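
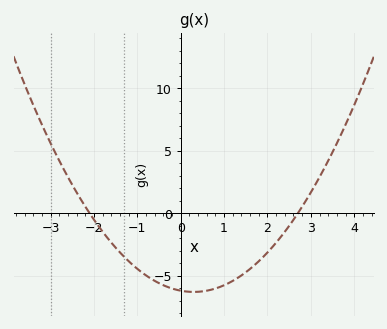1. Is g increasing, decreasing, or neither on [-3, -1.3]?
decreasing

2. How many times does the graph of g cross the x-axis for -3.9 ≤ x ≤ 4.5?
2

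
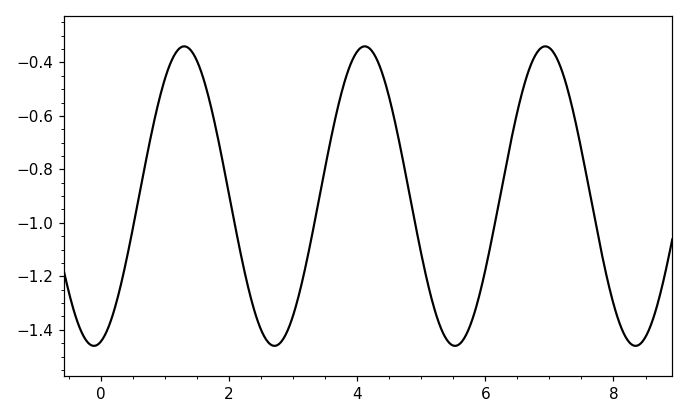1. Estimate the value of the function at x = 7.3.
-0.52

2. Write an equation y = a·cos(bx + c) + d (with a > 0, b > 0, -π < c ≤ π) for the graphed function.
y = 0.56cos(2.2x - 2.9) - 0.9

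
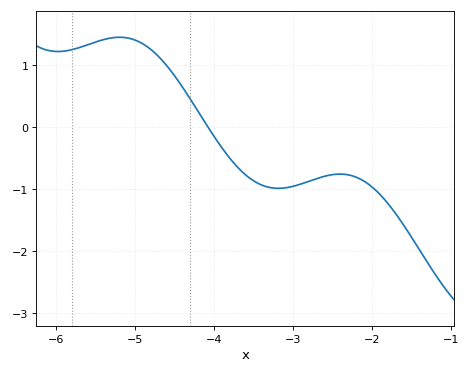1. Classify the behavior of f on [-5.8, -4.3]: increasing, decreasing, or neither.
neither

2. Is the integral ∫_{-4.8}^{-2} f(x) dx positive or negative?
negative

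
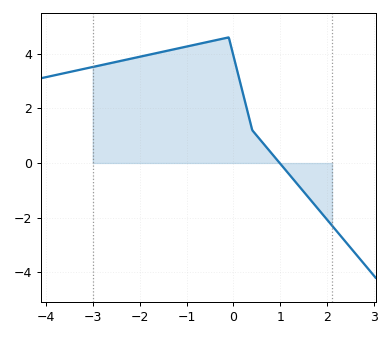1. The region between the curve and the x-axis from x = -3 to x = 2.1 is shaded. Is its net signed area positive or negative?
positive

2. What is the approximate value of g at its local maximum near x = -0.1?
4.6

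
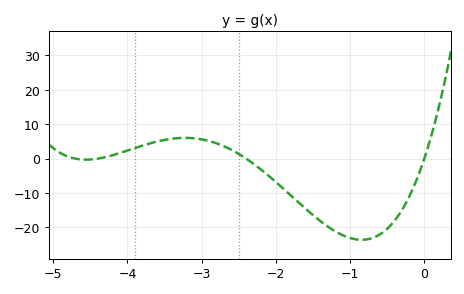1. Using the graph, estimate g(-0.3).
-15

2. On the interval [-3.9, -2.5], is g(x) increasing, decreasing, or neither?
neither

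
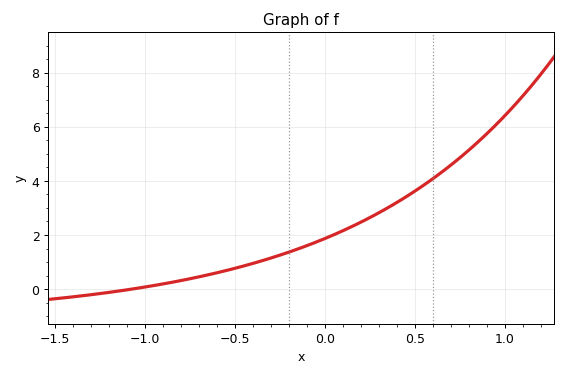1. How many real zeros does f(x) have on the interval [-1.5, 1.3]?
1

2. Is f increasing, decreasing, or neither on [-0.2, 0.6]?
increasing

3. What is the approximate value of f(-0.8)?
0.317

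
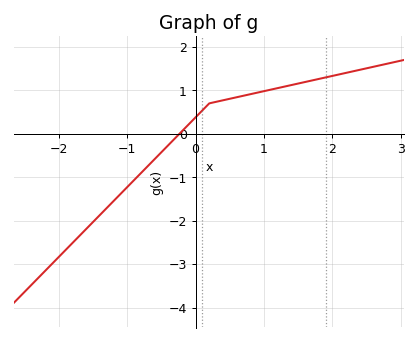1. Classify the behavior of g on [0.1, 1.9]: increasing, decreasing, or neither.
increasing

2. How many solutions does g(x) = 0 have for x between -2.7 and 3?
1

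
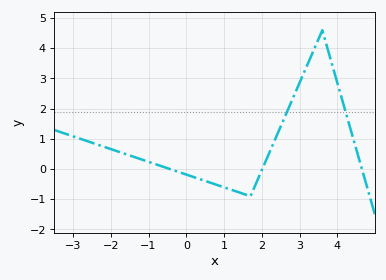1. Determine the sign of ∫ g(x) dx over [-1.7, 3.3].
positive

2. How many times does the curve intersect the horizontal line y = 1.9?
2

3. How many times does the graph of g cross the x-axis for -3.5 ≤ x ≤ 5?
3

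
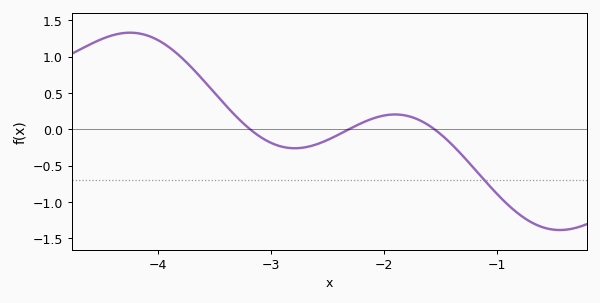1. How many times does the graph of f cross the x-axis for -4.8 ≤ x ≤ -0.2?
3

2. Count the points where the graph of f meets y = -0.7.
1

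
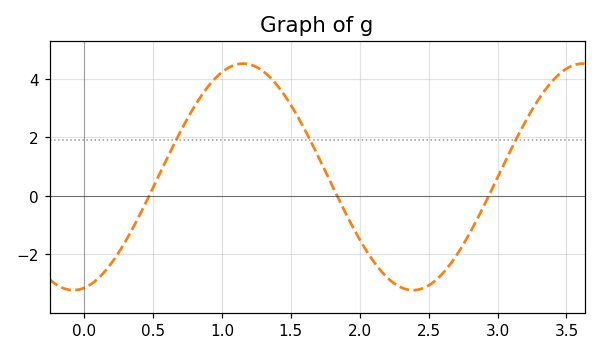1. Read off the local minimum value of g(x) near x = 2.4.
-3.2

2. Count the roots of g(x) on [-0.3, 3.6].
3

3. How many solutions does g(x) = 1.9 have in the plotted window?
3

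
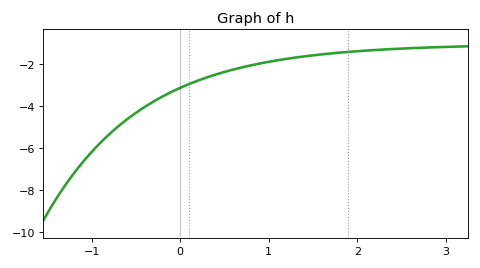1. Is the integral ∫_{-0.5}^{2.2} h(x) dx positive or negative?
negative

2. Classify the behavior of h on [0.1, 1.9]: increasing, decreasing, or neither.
increasing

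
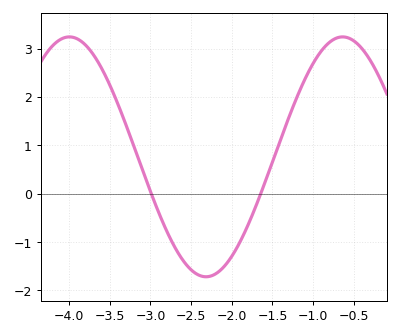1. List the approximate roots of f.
-3, -1.6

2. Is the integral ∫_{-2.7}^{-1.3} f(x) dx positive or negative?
negative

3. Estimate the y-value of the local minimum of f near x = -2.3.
-1.7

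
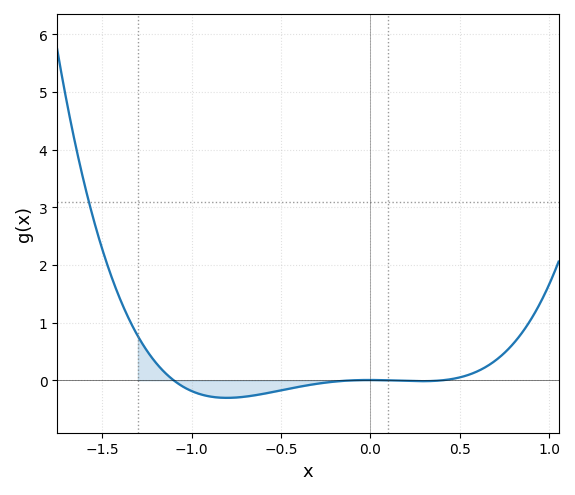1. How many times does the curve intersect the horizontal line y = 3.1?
1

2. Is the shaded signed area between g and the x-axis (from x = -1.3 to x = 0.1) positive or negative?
negative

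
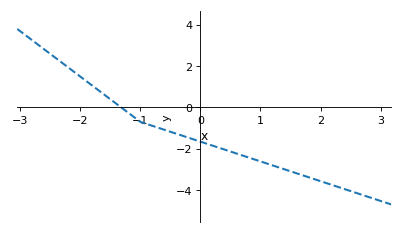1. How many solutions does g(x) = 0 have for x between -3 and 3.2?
1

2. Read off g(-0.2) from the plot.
-1.47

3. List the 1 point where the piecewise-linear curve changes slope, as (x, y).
(-1, -0.7)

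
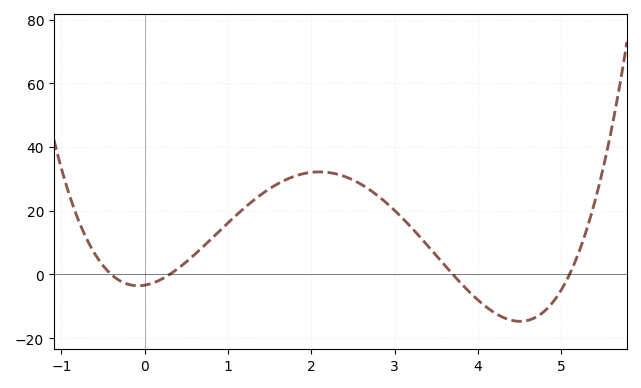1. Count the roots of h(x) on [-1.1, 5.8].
4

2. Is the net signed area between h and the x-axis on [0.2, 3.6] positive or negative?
positive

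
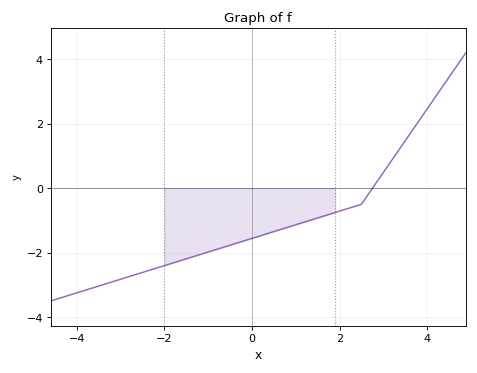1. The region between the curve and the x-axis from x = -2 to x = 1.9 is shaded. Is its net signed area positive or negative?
negative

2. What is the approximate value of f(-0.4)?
-1.8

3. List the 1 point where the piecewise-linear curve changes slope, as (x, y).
(2.5, -0.5)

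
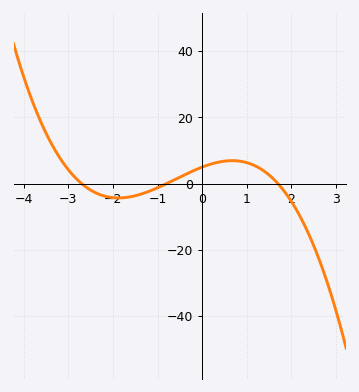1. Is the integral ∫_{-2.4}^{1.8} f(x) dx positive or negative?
positive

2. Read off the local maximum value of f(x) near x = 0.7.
6.94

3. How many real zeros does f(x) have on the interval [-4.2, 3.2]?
3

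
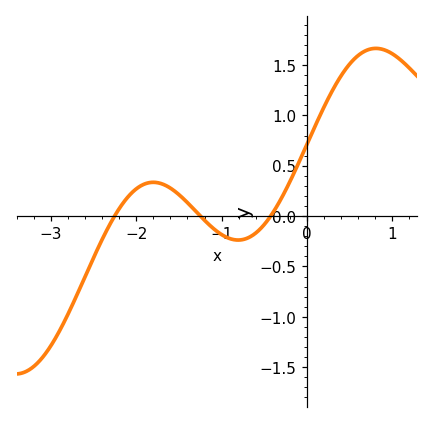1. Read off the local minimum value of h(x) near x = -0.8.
-0.237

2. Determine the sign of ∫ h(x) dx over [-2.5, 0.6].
positive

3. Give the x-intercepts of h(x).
-2.25, -1.25, -0.426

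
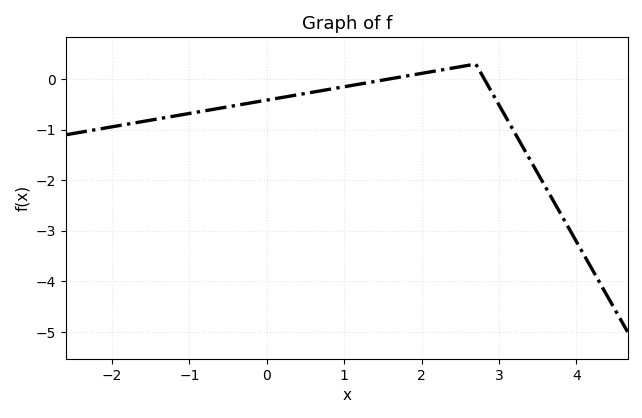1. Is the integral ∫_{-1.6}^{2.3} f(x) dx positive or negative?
negative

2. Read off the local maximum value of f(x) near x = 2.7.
0.3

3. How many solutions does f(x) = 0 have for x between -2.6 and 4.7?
2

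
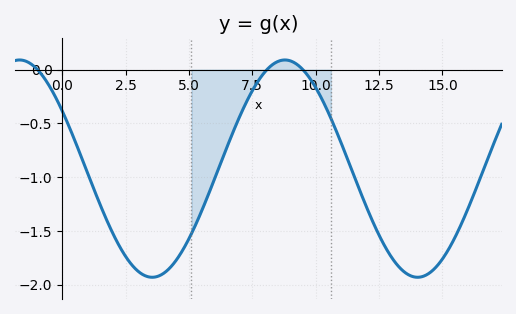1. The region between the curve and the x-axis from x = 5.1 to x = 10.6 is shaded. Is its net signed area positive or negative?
negative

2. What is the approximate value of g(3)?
-1.9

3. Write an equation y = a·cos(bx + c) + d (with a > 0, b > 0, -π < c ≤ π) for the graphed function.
y = 1.01cos(0.6x + 1) - 0.92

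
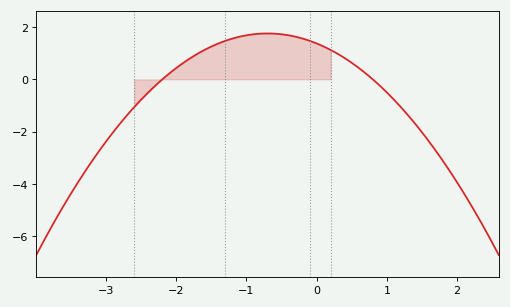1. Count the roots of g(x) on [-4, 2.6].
2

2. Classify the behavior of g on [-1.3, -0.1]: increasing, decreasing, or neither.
neither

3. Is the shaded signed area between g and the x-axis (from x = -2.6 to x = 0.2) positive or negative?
positive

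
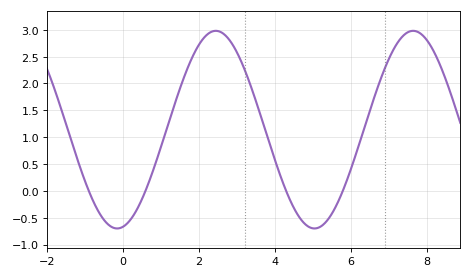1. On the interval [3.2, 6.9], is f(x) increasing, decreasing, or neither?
neither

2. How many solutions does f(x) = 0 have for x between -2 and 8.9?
4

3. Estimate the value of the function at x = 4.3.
0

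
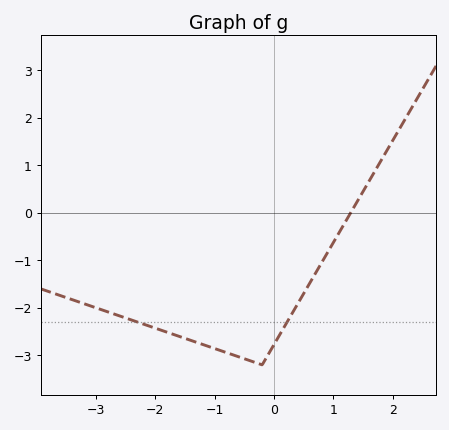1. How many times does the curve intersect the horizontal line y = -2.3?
2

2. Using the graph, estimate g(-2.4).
-2.3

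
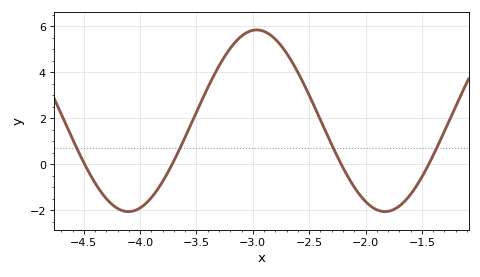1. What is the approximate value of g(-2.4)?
2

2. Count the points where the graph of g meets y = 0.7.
4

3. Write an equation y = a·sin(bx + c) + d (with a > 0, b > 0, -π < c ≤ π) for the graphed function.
y = 3.95sin(2.8x - 2.8) + 1.9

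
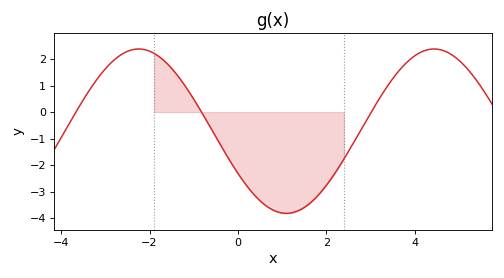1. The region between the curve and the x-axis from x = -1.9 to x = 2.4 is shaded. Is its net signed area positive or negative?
negative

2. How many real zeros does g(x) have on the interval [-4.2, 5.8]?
3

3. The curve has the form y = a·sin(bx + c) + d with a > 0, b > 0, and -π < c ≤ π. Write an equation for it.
y = 3.1sin(0.94x - 2.6) - 0.72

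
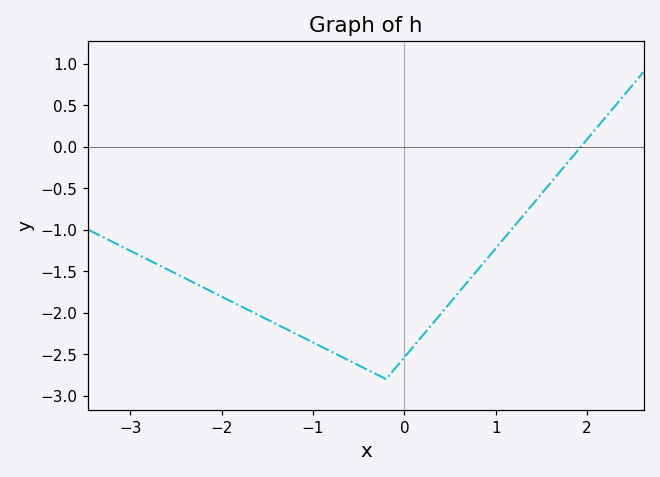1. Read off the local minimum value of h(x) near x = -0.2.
-2.8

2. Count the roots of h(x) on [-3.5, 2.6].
1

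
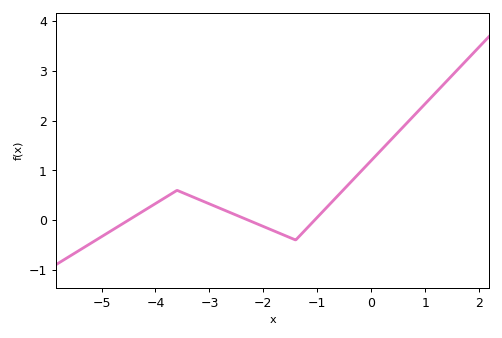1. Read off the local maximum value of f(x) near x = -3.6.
0.6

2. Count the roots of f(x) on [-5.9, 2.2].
3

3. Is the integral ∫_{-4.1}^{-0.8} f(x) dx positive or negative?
positive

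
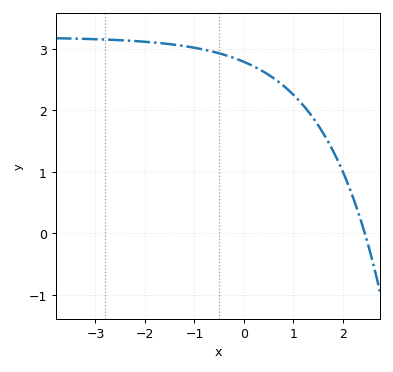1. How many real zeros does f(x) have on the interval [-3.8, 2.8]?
1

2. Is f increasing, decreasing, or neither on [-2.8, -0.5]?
decreasing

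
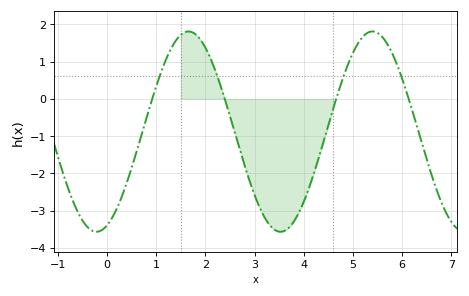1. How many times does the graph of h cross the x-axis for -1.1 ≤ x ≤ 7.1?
4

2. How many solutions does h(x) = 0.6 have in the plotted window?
4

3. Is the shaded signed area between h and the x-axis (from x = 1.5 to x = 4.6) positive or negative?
negative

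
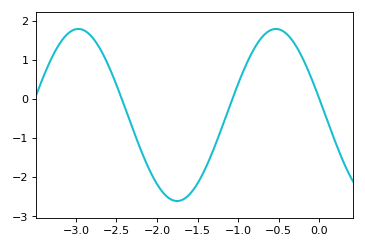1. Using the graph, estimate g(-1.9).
-2.5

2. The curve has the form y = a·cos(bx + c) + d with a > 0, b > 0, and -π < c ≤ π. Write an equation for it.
y = 2.2cos(2.6x + 1.4) - 0.41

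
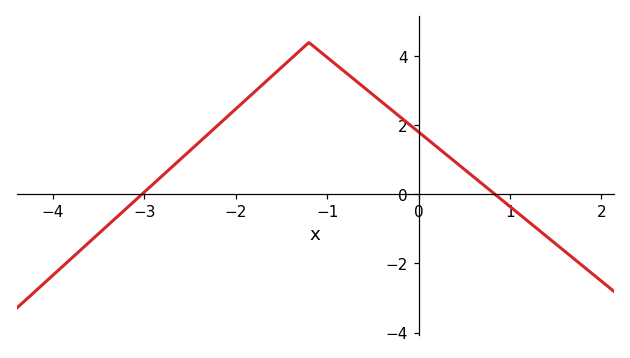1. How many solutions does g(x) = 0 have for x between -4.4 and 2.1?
2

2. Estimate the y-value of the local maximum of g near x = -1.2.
4.4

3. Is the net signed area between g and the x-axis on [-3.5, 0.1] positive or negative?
positive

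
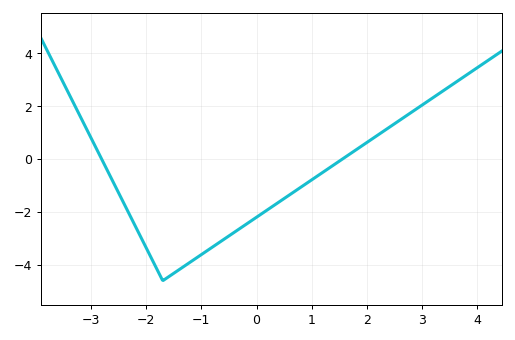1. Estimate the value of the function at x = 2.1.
0.769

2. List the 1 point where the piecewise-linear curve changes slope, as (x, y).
(-1.7, -4.6)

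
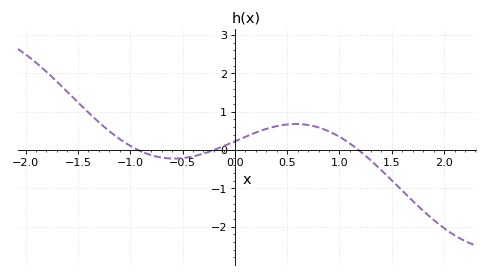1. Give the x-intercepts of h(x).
-0.924, -0.2, 1.18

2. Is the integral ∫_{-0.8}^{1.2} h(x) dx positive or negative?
positive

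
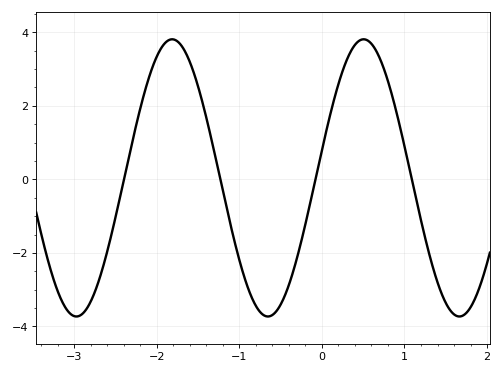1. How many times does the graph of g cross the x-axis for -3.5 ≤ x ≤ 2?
4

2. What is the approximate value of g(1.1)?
-0.2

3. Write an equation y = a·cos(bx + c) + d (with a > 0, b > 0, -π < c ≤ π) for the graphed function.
y = 3.77cos(2.7x - 1.4) + 0.04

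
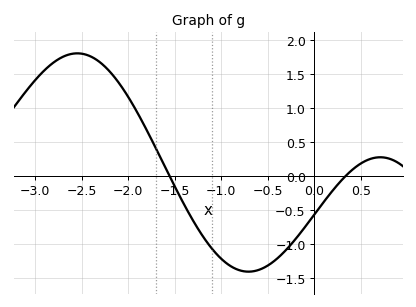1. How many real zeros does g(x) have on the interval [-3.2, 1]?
2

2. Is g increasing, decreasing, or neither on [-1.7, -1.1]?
decreasing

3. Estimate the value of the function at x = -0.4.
-1.2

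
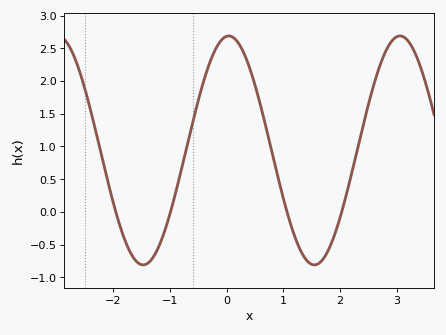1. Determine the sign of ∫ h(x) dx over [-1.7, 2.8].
positive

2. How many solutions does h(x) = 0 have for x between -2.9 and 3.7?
4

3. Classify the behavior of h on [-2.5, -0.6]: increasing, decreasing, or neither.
neither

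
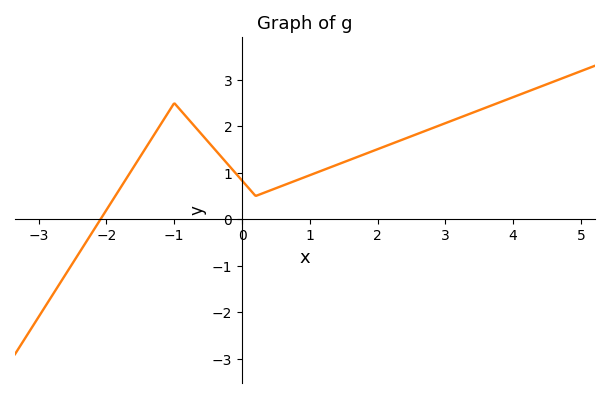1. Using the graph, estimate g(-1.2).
2.04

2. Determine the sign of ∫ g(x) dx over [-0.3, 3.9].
positive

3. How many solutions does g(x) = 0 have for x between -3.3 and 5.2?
1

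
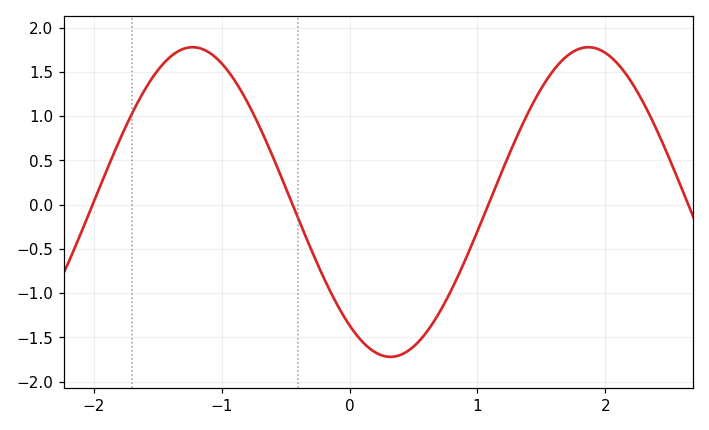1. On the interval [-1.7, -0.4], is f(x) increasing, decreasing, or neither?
neither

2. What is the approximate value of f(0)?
-1.35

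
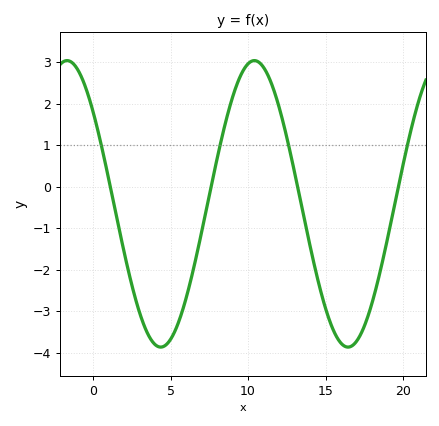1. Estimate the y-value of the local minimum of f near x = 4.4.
-3.86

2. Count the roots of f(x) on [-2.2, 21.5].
4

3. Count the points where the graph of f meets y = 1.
4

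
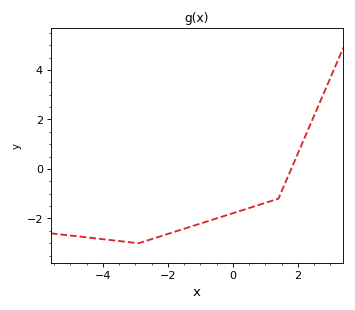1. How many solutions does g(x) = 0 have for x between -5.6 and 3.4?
1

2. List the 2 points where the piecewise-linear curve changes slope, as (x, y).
(-2.9, -3); (1.4, -1.2)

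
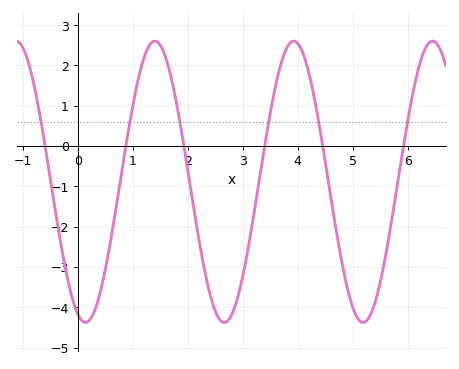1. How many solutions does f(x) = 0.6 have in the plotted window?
6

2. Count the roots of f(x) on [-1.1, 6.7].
6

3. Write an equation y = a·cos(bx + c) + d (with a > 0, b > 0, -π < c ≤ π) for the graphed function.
y = 3.49cos(2.49x + 2.79) - 0.89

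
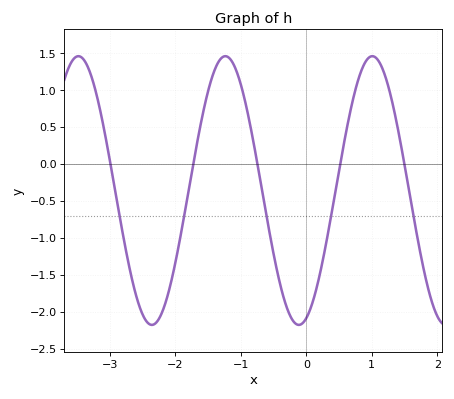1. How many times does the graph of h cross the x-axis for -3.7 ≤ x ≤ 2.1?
5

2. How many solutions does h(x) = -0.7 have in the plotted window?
5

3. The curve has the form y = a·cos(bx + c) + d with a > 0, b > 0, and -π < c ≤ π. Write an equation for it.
y = 1.82cos(2.8x - 2.8) - 0.36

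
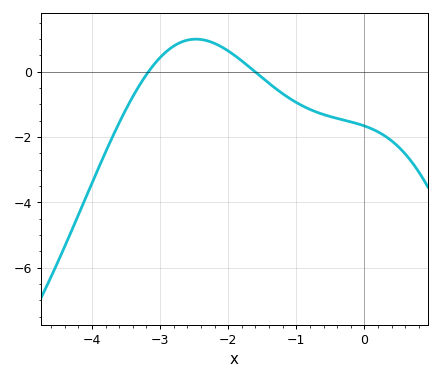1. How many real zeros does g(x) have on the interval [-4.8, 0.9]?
2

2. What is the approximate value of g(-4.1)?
-3.8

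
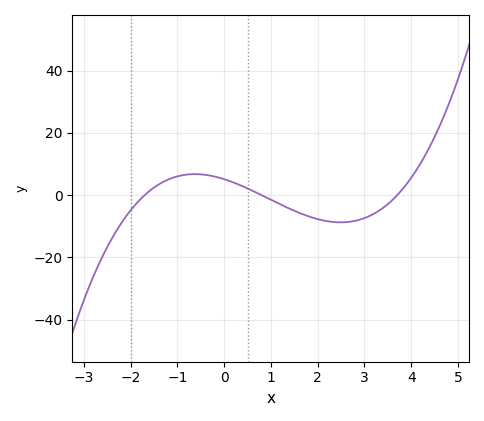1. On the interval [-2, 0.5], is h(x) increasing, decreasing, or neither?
neither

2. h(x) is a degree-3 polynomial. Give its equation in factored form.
y = 1.02(x + 1.7)(x - 0.8)(x - 3.7)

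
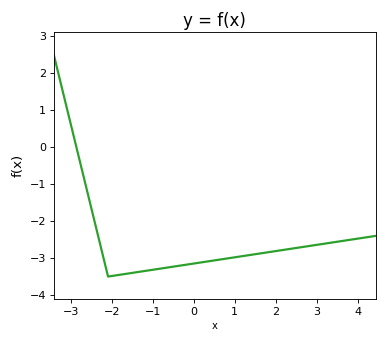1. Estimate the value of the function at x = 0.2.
-3.1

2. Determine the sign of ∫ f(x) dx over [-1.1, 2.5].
negative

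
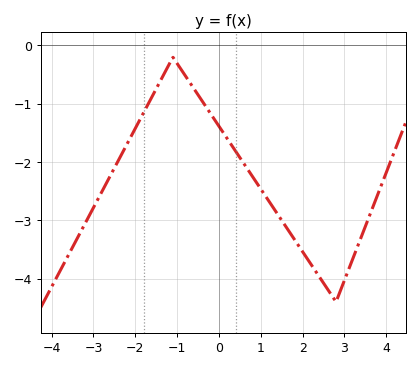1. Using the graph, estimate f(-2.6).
-2.2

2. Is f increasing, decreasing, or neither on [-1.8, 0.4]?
neither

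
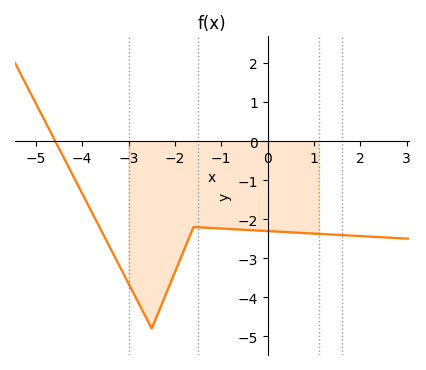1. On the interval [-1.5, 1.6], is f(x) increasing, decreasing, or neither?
decreasing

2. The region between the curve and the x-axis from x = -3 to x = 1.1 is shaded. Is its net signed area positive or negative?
negative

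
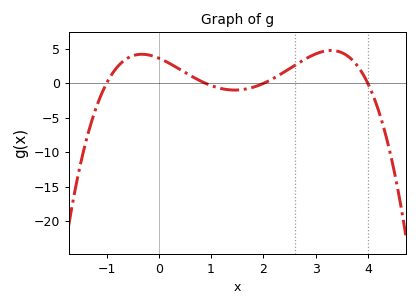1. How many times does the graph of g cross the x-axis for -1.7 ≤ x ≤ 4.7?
4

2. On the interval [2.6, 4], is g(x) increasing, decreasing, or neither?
neither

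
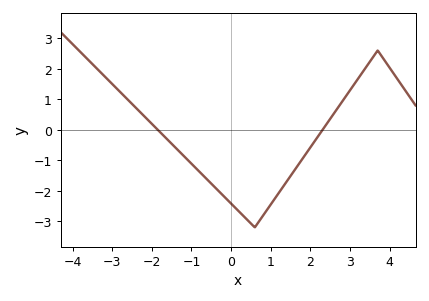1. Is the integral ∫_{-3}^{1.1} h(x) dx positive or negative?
negative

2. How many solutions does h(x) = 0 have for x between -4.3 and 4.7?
2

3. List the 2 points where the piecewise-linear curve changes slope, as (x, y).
(0.6, -3.2); (3.7, 2.6)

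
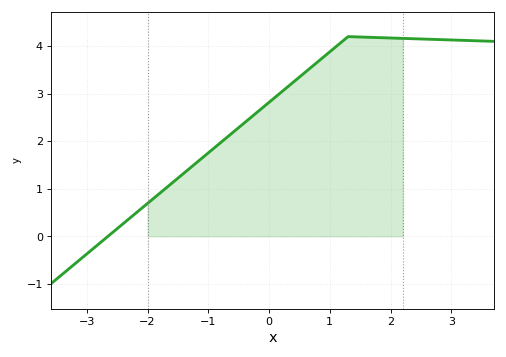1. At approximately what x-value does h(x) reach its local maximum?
1.3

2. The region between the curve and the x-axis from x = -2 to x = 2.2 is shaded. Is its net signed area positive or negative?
positive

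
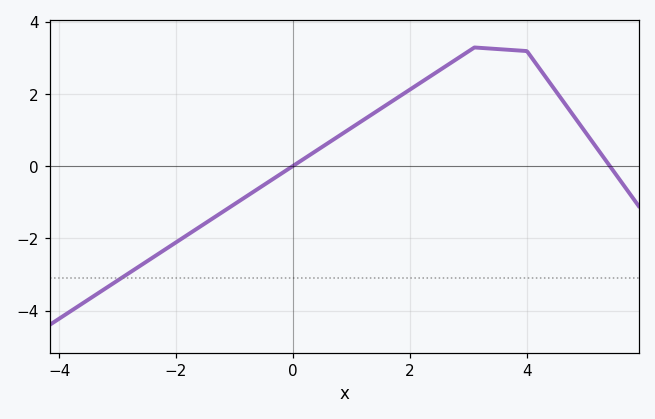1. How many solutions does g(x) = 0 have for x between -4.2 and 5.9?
2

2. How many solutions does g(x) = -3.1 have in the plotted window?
1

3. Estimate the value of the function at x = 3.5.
3.2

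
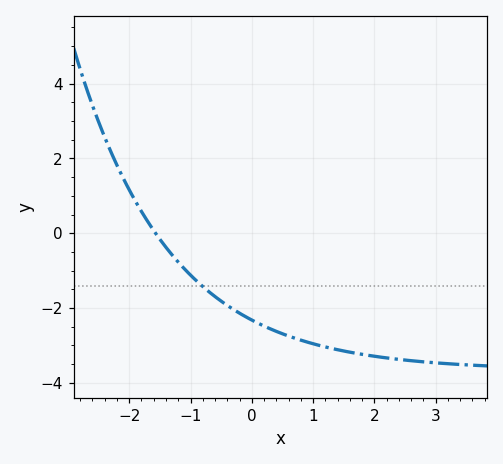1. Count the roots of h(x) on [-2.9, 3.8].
1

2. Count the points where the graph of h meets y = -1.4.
1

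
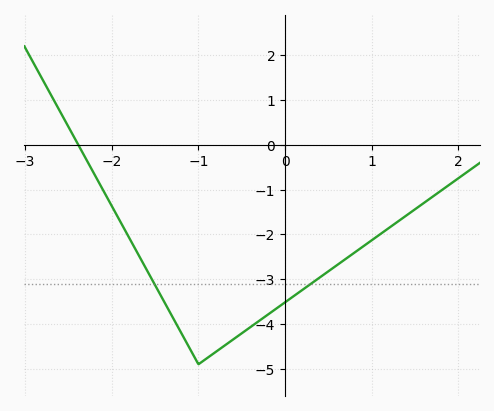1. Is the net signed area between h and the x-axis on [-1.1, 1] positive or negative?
negative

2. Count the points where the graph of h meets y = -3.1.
2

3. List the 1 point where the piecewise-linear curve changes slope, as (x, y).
(-1, -4.9)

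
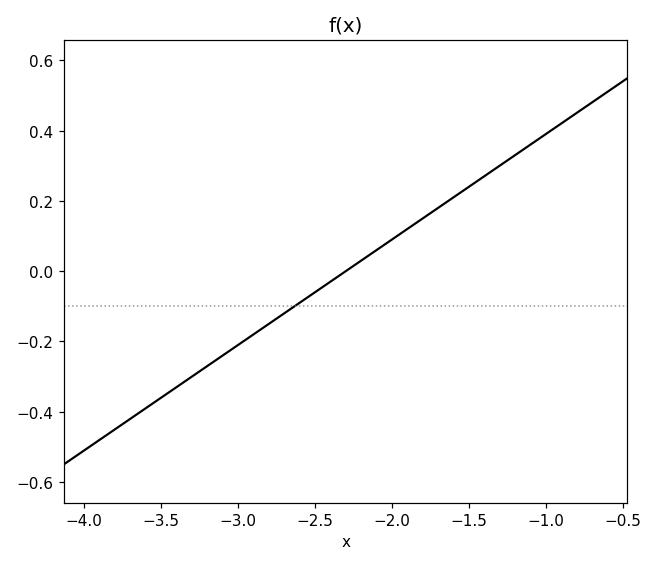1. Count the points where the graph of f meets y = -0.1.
1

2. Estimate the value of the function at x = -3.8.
-0.45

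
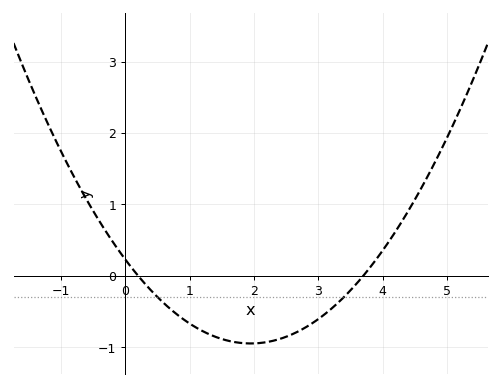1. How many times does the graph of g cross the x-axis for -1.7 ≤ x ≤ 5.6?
2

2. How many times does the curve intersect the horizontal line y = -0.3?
2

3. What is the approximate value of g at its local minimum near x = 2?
-0.949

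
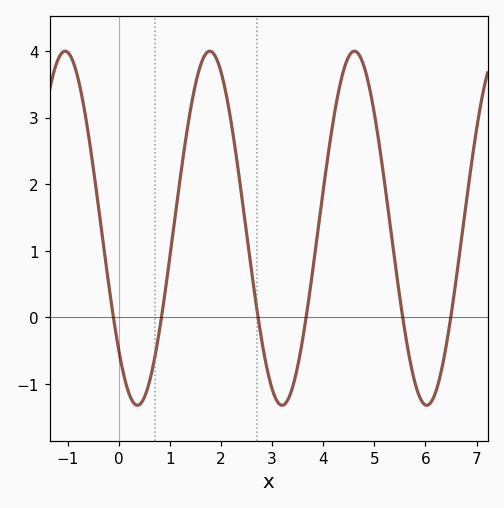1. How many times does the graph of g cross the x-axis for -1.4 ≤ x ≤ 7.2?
6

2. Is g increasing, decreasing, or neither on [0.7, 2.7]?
neither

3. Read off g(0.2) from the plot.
-1.14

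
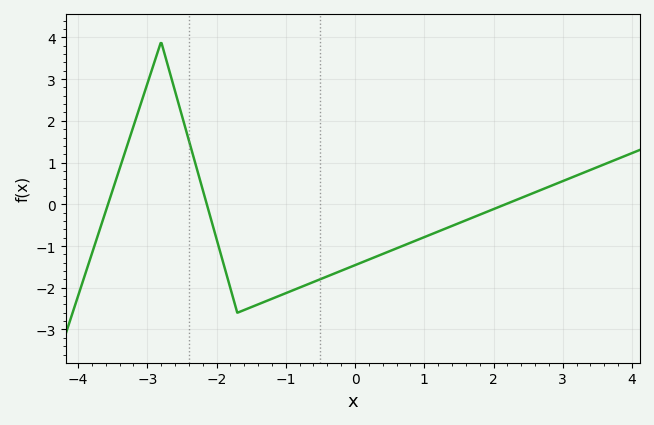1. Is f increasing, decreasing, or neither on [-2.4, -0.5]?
neither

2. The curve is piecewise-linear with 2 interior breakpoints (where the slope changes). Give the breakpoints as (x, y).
(-2.8, 3.9); (-1.7, -2.6)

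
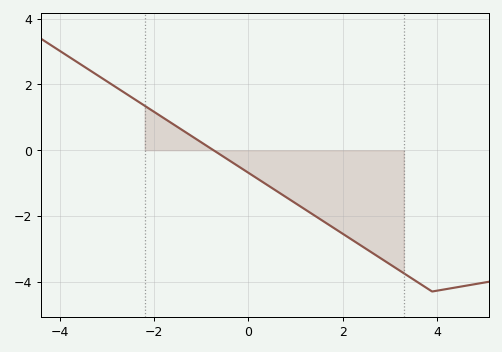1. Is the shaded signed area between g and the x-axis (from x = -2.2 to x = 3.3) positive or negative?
negative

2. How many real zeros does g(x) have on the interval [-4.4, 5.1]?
1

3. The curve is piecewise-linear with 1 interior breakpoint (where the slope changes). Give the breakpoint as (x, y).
(3.9, -4.3)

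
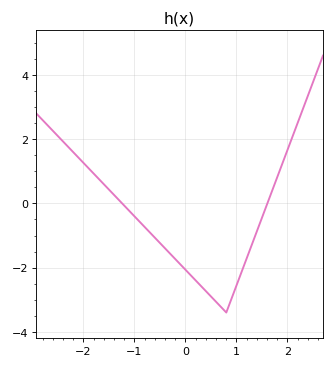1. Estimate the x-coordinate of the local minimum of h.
0.8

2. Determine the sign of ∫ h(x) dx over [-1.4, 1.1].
negative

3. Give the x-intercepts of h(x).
-1.2, 1.6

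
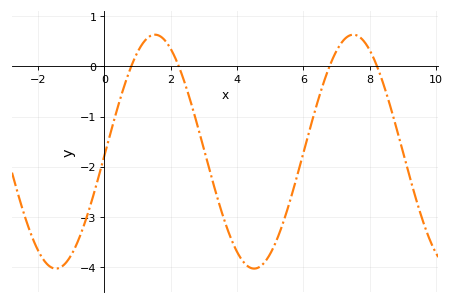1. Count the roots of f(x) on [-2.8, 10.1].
4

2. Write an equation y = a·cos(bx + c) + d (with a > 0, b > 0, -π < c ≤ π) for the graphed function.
y = 2.33cos(1.05x - 1.6) - 1.7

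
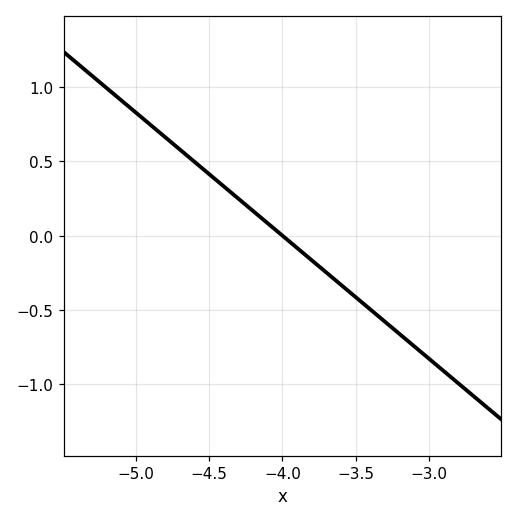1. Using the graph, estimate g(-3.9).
-0.083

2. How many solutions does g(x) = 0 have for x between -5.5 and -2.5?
1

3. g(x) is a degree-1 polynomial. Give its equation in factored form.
y = -0.83(x + 4)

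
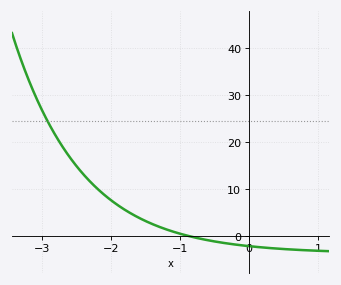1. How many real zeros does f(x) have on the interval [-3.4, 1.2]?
1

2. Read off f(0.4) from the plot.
-2.68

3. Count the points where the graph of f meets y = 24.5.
1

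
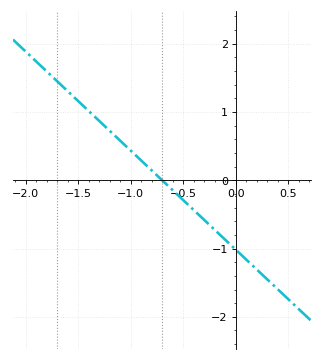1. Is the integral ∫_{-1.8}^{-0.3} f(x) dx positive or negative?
positive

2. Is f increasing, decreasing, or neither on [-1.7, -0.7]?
decreasing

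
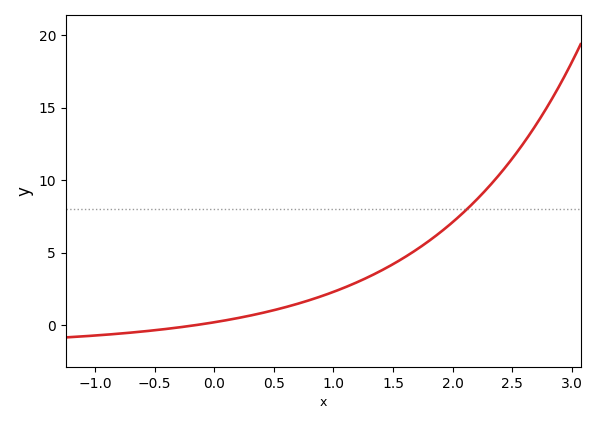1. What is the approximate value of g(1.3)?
3.34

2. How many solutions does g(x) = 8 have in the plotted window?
1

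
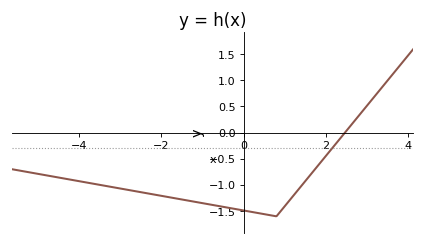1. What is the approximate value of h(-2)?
-1.21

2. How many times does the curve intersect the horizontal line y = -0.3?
1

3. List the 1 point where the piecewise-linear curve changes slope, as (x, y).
(0.8, -1.6)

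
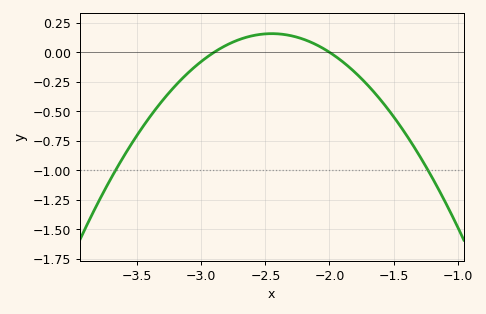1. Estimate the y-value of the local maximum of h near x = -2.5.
0.158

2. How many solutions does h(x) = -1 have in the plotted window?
2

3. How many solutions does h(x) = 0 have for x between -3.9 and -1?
2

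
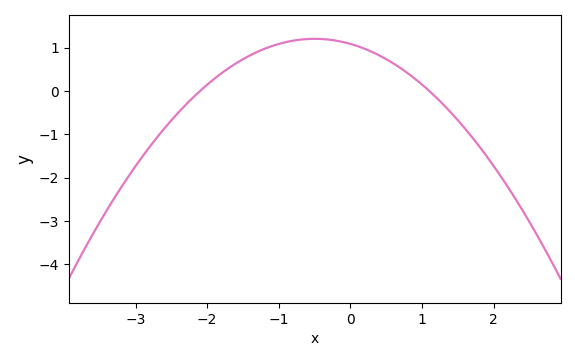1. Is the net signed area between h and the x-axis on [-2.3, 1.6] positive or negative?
positive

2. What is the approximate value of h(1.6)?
-0.869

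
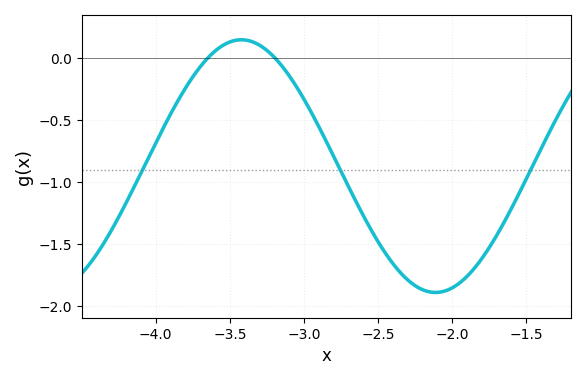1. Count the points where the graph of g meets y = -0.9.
3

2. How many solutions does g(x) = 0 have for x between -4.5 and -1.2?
2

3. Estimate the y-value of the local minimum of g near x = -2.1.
-1.9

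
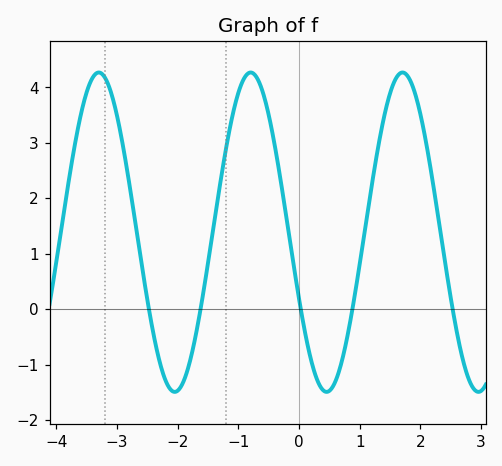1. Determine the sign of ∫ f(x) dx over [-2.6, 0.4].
positive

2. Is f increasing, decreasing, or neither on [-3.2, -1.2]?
neither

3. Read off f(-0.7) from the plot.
4.19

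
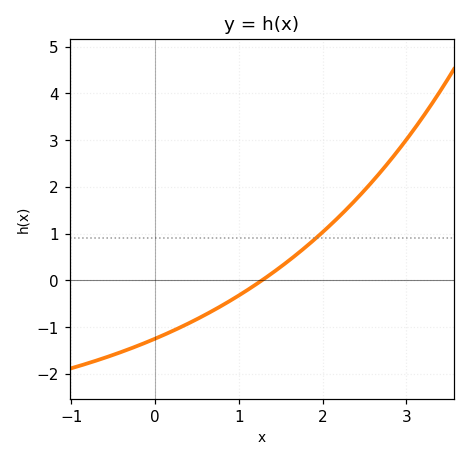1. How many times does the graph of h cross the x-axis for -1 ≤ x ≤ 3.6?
1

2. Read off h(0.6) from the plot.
-0.738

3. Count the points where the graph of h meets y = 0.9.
1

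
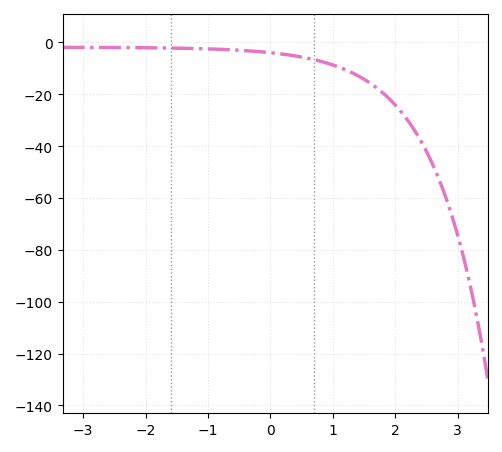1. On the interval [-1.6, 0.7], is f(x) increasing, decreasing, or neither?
decreasing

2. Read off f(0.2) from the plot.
-4.48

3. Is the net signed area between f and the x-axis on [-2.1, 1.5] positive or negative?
negative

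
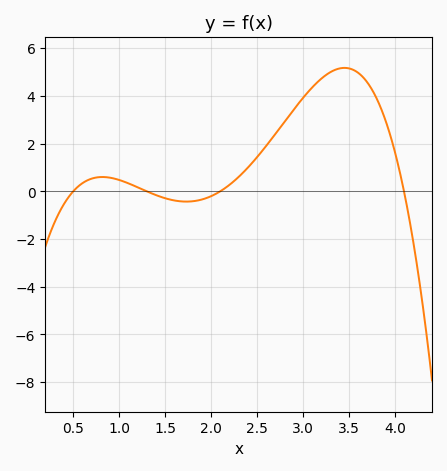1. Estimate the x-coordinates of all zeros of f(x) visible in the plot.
0.5, 1.3, 2.1, 4.1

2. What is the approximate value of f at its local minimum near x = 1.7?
-0.4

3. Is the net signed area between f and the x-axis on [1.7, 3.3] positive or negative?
positive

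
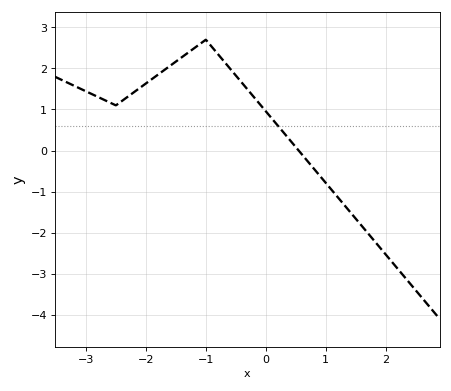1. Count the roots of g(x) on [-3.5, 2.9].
1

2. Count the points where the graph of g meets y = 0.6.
1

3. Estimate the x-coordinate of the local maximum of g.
-1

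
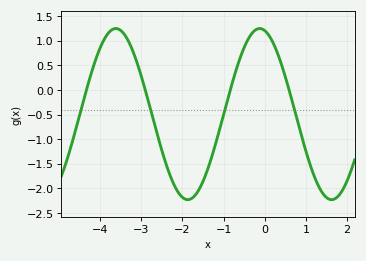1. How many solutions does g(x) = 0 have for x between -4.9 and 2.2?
4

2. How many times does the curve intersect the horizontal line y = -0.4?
4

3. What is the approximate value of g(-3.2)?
0.789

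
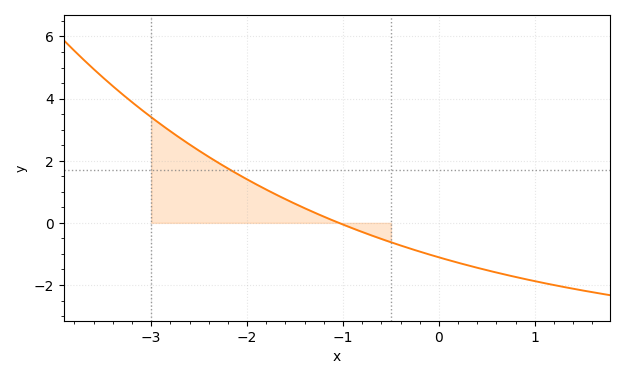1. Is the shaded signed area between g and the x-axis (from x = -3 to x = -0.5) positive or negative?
positive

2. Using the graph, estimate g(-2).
1.4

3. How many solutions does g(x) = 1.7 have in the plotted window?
1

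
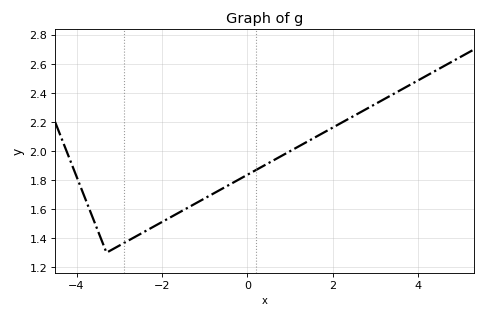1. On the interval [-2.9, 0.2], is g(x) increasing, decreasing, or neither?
increasing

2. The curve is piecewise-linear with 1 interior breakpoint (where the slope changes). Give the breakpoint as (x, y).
(-3.3, 1.3)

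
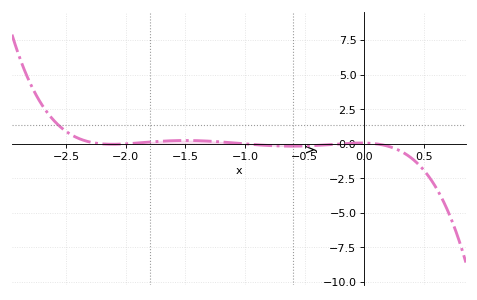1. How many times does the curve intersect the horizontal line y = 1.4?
1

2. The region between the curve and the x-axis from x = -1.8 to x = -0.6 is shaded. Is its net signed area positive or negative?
positive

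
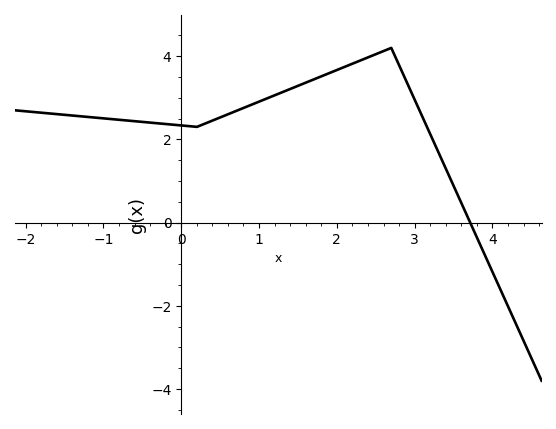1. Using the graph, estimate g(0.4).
2.4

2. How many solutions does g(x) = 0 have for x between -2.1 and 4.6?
1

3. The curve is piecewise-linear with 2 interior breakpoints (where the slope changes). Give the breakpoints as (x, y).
(0.2, 2.3); (2.7, 4.2)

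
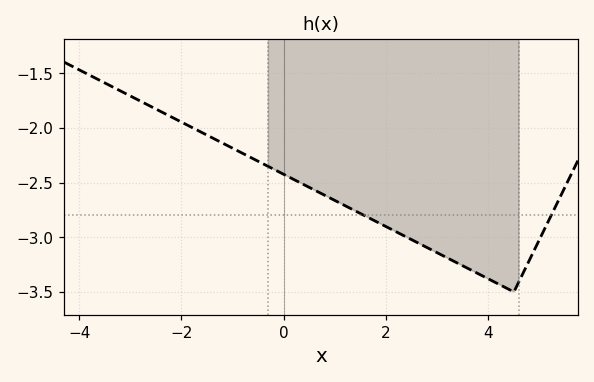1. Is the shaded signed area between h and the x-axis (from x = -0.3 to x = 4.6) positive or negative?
negative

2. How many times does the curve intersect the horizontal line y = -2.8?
2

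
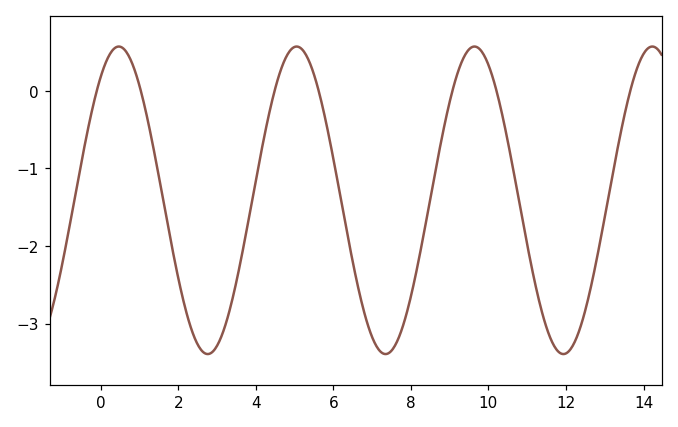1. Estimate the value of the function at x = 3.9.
-1.43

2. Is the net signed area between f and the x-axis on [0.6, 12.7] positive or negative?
negative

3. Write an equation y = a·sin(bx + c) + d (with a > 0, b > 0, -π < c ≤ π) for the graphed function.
y = 1.98sin(1.37x + 0.93) - 1.41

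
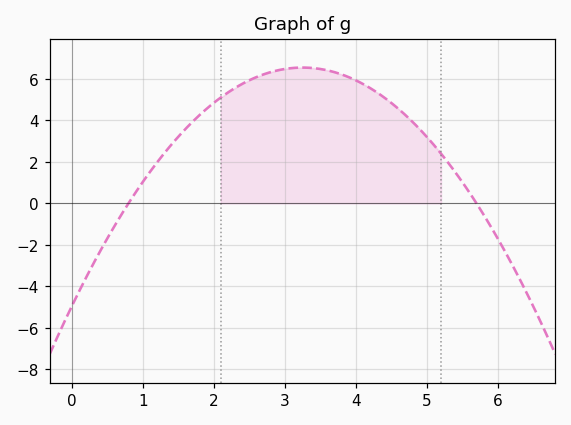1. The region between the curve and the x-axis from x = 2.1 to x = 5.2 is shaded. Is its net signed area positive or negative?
positive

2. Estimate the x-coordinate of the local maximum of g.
3.25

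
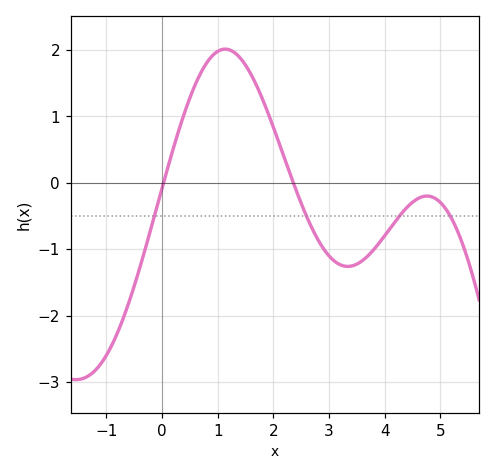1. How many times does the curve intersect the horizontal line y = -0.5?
4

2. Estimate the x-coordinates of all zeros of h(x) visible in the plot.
0, 2.4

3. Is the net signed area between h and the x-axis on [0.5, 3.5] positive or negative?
positive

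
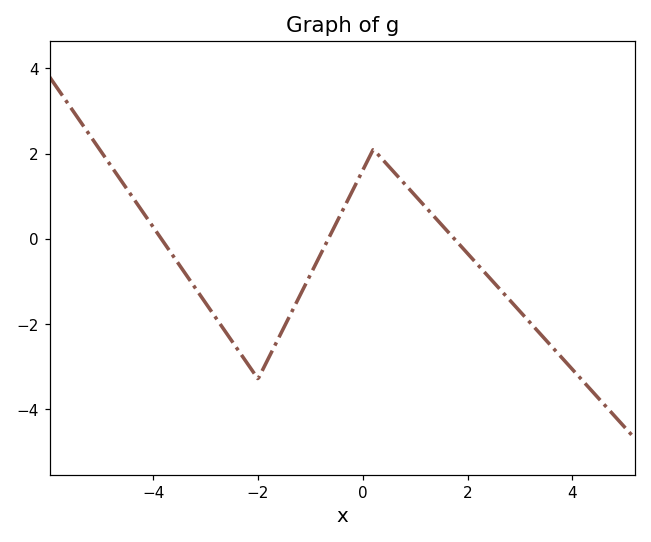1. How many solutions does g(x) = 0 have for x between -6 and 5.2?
3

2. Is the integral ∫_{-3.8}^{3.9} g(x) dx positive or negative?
negative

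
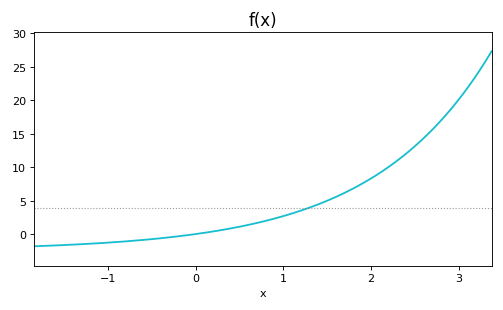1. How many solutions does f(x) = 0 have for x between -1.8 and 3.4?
1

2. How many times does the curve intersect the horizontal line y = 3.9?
1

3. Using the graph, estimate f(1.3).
4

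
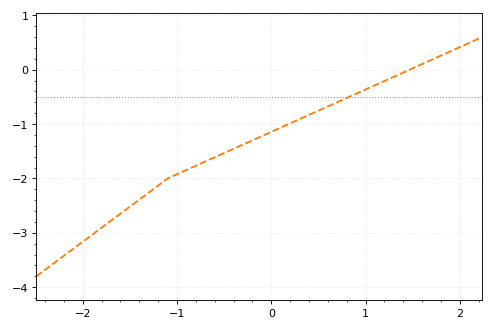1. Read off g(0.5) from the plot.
-0.753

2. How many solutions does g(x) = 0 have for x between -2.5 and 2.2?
1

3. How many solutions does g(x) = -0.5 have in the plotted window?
1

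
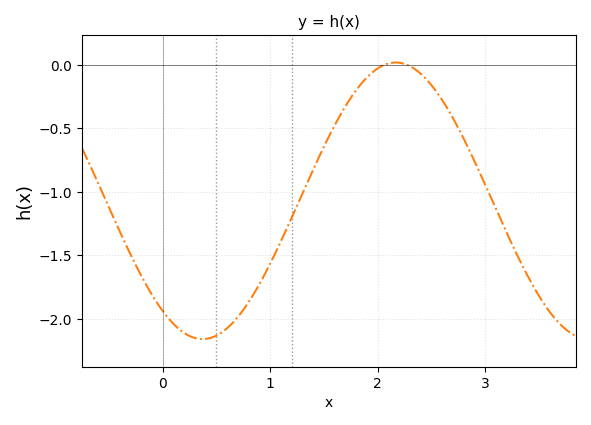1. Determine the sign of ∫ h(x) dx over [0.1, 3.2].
negative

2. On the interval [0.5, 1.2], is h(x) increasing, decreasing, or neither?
increasing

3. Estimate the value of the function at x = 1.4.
-0.824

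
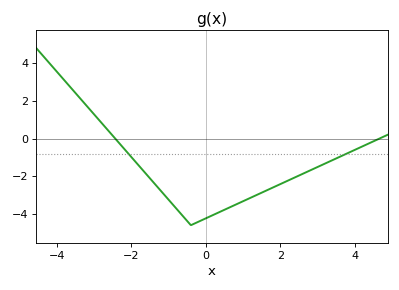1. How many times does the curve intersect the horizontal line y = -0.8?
2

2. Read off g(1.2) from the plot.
-3.15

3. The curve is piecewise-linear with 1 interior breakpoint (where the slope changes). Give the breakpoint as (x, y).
(-0.4, -4.6)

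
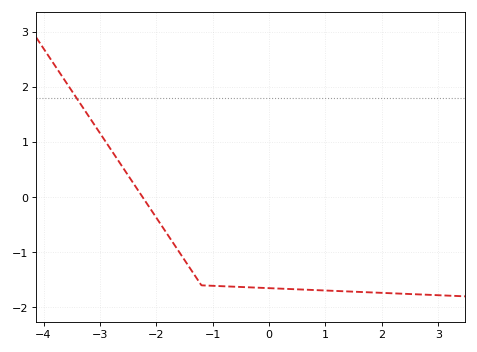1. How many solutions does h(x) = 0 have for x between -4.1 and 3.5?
1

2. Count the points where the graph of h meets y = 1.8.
1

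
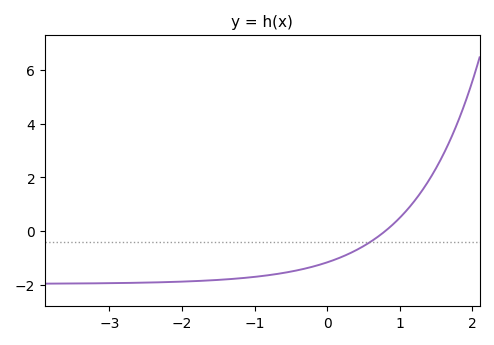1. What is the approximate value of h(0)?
-1.2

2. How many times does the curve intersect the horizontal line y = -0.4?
1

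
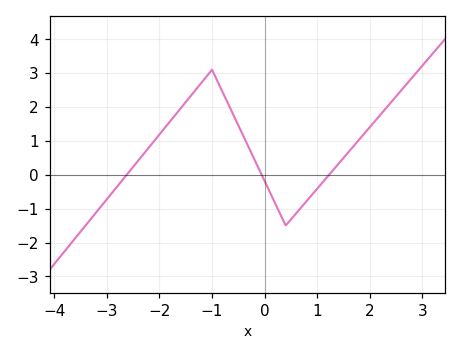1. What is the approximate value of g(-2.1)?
1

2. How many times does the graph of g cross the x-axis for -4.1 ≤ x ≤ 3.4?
3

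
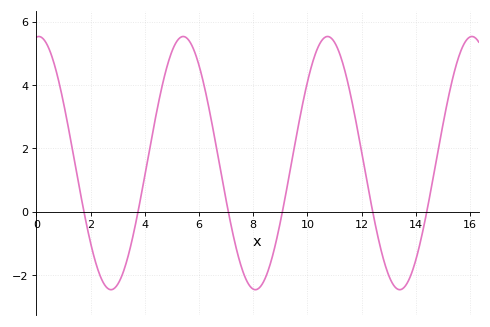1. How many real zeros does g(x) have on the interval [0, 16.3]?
6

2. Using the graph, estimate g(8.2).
-2.43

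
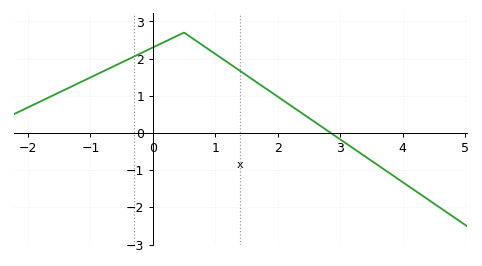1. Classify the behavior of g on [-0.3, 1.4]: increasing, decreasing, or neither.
neither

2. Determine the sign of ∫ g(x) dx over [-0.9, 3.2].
positive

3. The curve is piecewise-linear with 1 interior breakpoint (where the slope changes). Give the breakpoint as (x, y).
(0.5, 2.7)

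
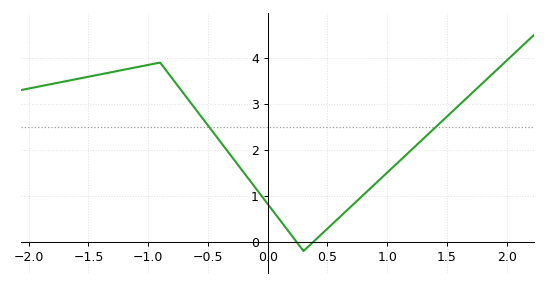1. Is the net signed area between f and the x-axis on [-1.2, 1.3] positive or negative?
positive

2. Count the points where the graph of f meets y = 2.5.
2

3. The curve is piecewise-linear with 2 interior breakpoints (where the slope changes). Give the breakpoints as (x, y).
(-0.9, 3.9); (0.3, -0.2)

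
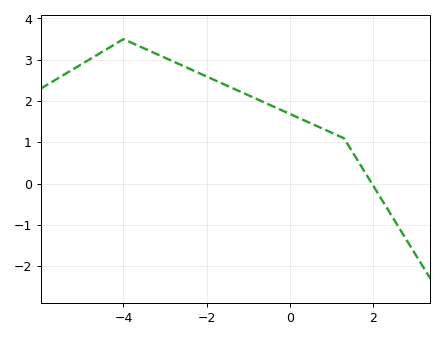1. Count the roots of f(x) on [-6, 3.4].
1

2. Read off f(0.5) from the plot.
1.5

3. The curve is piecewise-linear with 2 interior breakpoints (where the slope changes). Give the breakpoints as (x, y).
(-4, 3.5); (1.3, 1.1)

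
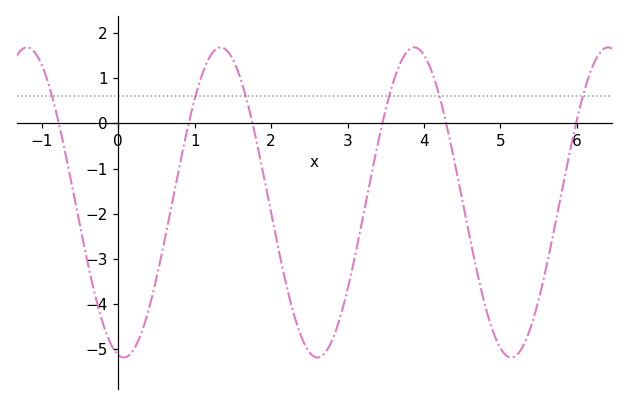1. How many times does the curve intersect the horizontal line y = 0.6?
6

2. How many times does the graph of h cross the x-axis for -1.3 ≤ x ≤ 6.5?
6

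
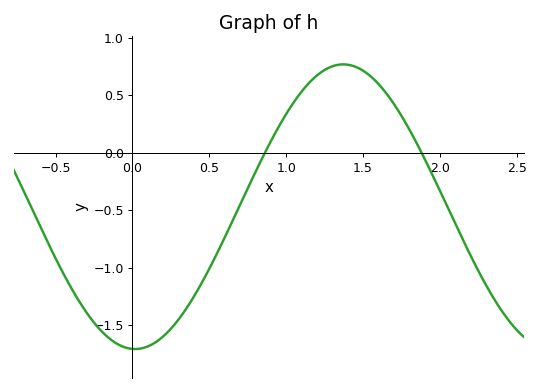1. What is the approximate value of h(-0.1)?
-1.65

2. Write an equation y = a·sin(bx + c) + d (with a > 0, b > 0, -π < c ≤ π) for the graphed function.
y = 1.24sin(2.3x - 1.6) - 0.47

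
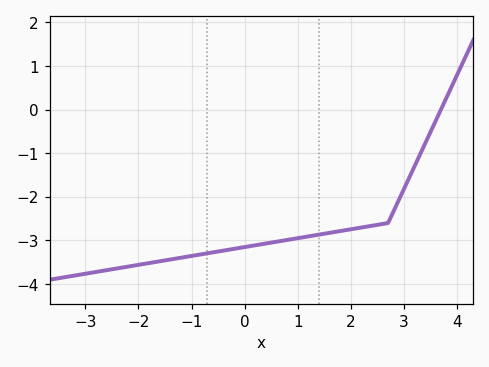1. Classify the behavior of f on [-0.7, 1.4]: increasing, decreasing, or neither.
increasing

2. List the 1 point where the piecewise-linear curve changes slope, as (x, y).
(2.7, -2.6)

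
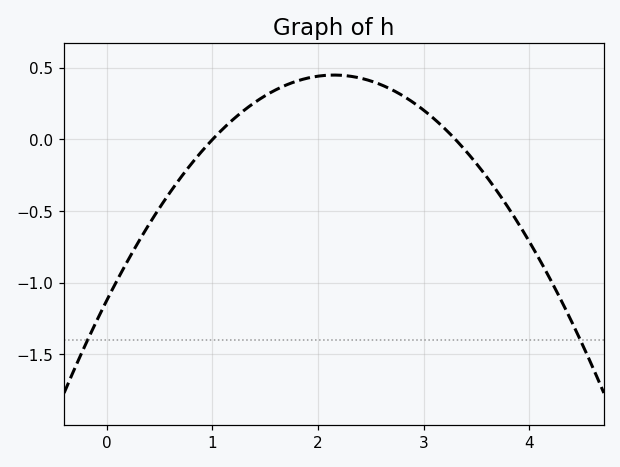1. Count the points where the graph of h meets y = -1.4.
2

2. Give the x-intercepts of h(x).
1, 3.3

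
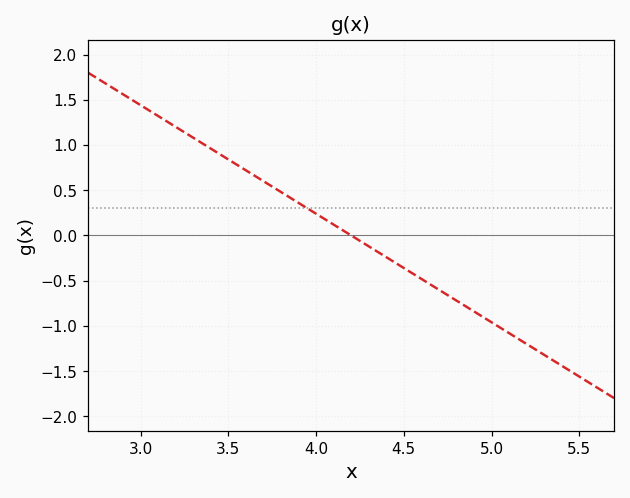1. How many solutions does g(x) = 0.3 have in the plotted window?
1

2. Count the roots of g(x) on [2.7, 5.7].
1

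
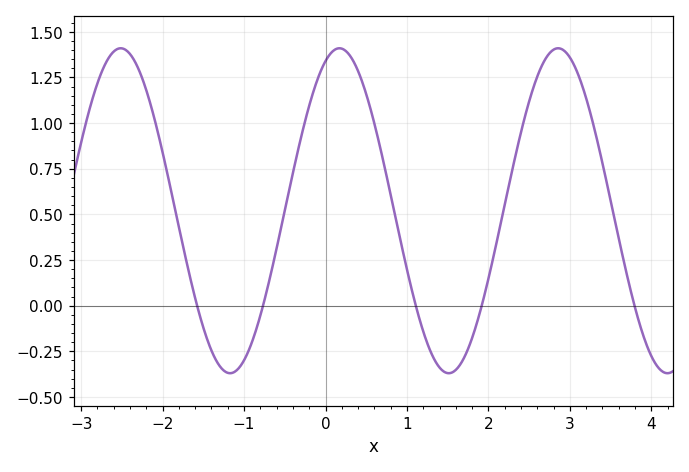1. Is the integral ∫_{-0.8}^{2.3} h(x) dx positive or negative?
positive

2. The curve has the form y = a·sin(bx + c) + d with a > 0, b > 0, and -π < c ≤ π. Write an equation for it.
y = 0.89sin(2.34x + 1.17) + 0.52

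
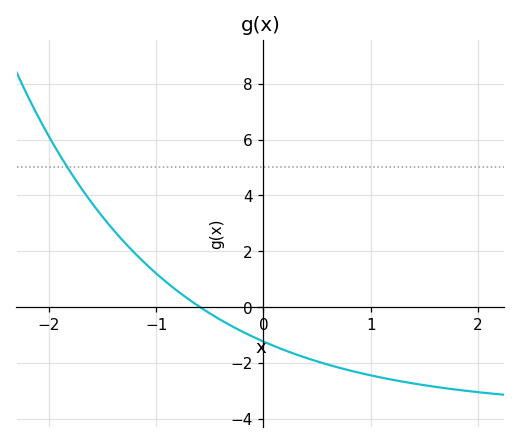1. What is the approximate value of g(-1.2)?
1.93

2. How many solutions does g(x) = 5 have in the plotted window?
1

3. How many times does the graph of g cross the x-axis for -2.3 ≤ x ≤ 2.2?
1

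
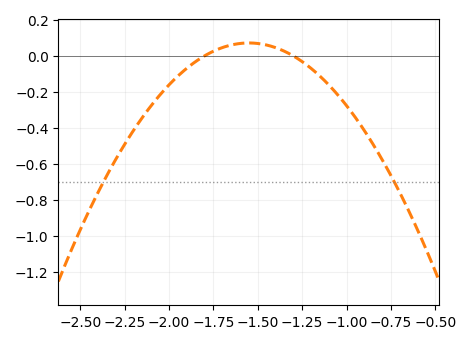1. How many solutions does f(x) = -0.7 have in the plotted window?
2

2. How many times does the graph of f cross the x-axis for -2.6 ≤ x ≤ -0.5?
2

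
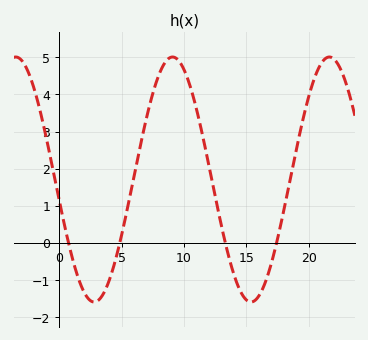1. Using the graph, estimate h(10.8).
3.87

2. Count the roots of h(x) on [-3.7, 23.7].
4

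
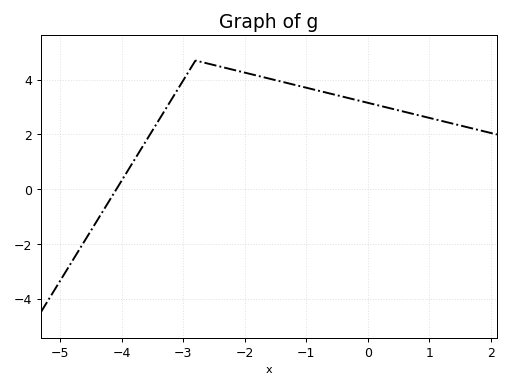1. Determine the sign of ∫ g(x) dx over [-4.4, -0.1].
positive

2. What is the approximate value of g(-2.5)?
4.53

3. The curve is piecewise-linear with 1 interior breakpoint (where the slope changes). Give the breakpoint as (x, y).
(-2.8, 4.7)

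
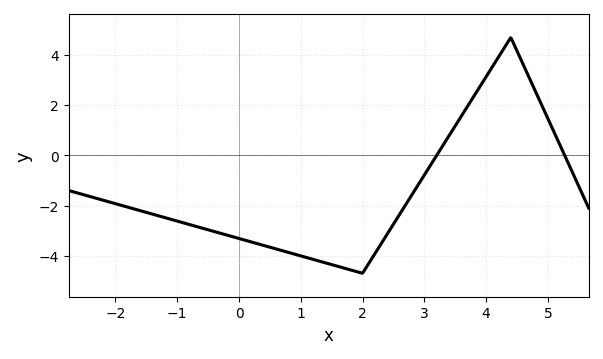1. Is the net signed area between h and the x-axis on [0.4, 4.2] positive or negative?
negative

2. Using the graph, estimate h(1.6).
-4.42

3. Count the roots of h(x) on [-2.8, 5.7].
2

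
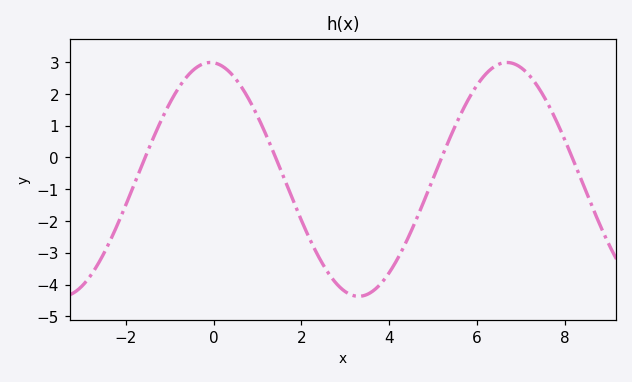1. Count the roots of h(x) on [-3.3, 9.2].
4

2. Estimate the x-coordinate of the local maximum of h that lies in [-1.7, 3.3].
-0.077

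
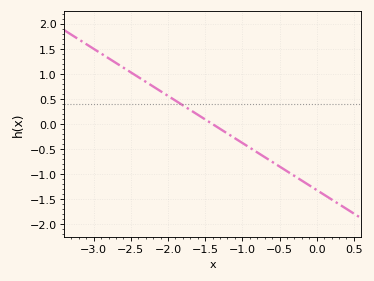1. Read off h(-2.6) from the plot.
1.15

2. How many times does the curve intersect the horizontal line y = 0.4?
1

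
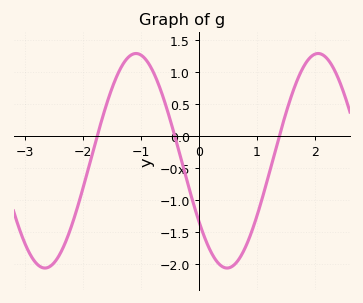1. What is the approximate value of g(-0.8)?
1.05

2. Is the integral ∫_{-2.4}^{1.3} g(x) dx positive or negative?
negative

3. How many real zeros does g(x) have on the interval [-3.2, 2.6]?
3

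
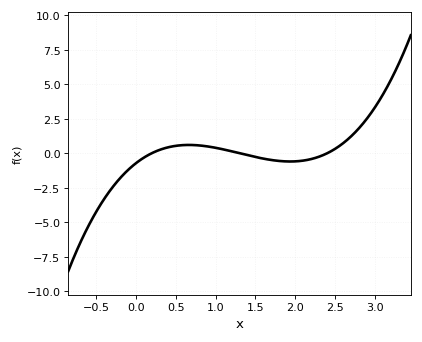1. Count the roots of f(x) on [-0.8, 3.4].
3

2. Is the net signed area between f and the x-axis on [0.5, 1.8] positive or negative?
positive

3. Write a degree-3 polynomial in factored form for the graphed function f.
y = 1.17(x - 0.2)(x - 1.3)(x - 2.4)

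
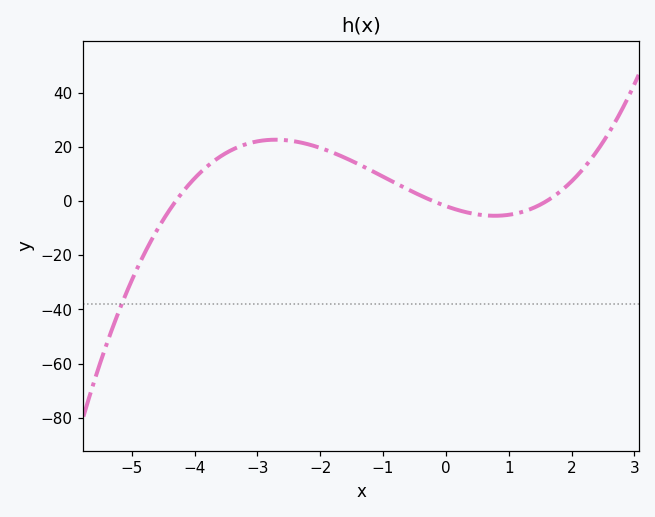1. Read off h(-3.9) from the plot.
10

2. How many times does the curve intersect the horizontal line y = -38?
1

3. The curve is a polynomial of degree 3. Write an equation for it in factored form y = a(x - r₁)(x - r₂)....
y = 1.32(x + 4.3)(x + 0.2)(x - 1.6)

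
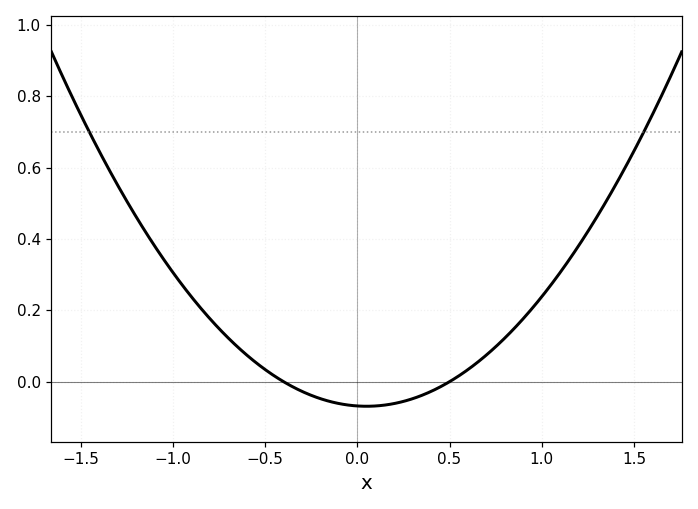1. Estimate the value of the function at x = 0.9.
0.177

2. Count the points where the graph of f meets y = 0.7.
2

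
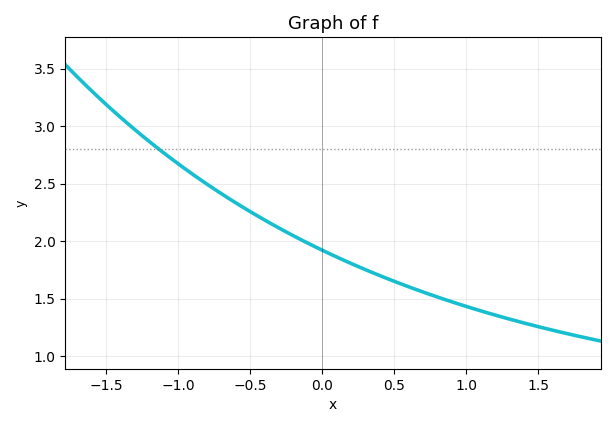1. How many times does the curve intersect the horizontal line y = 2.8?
1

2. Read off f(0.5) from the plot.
1.65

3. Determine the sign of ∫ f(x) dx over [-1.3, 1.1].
positive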